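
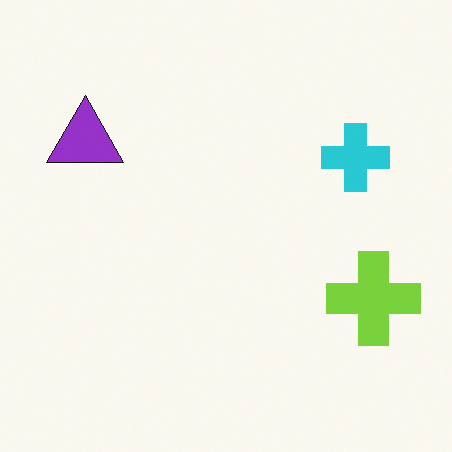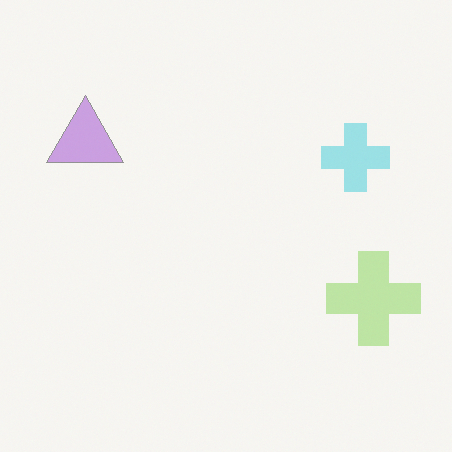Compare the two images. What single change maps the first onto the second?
It was washed out (contrast reduced).

Tones are pushed toward mid-grey across the whole image — a global contrast change.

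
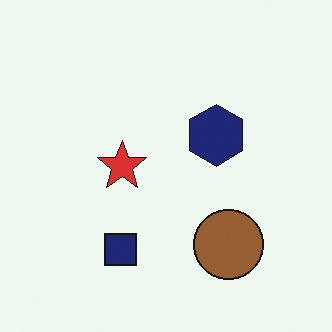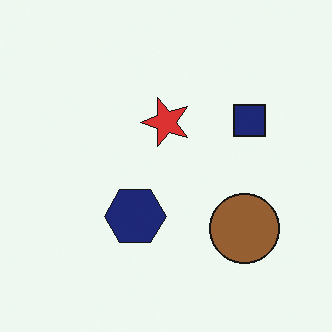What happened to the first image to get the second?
The second image is the first transposed (reflected across the top-left ↔ bottom-right diagonal).

Shapes have swapped their row and column positions — what was in the top-right is now in the bottom-left — a diagonal reflection.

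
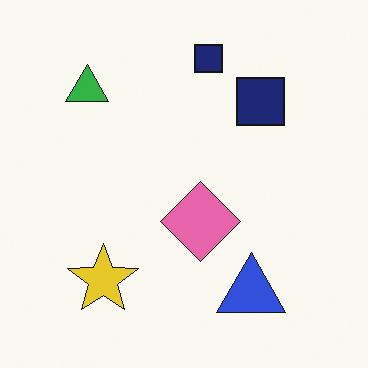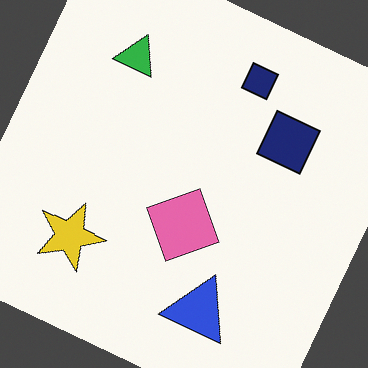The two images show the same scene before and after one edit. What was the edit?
The transformation is: rotated clockwise by a clearly visible amount.

Every shape is tilted by the same angle and the image corners show triangular fill wedges — a whole-image rotation by a non-right angle.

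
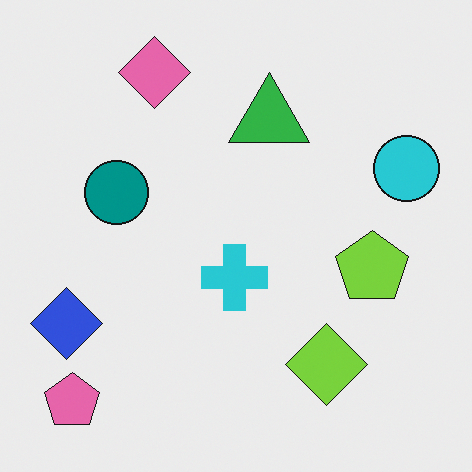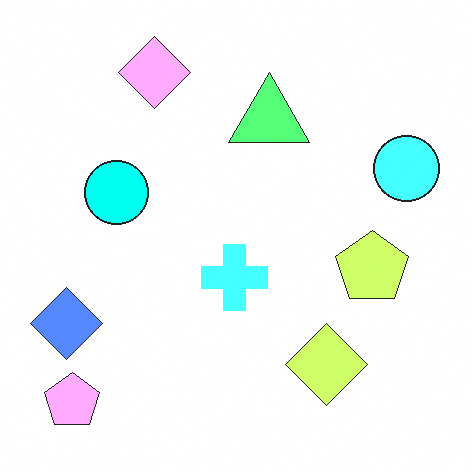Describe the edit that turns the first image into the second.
This is the original image noticeably brightened.

Every pixel — background and shapes alike — is uniformly brightened.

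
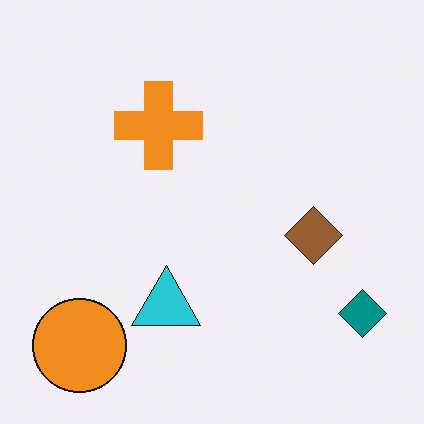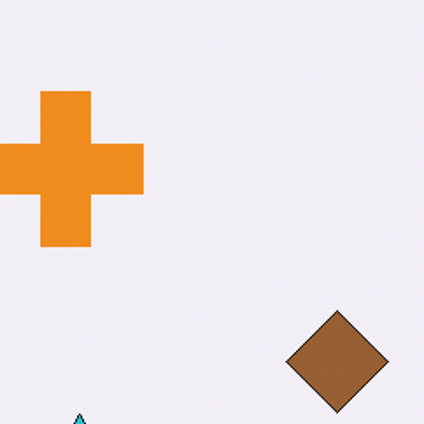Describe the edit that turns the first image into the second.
The image was cropped tightly and scaled back up.

The visible shapes are larger and the field of view is narrower; shapes near the original edges may be partly or wholly outside the frame — a crop-and-rescale.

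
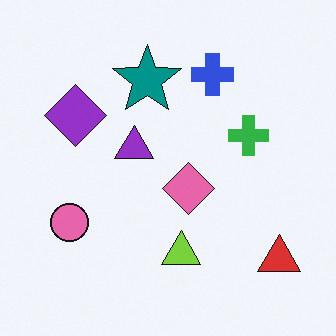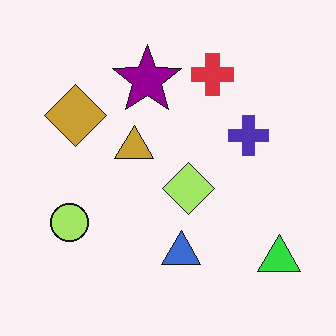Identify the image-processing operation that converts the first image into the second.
It was hue-shifted by a moderate amount.

Every shape's color has rotated by the same amount around the hue wheel — a uniform hue shift.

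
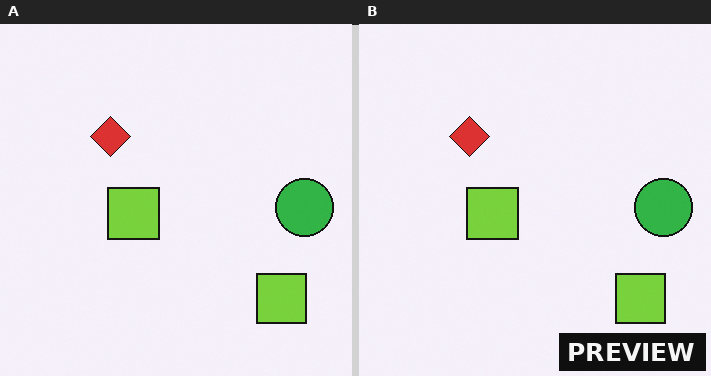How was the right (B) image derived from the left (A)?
Watermarked with the text "PREVIEW" in the lower-right corner.

A dark label reading "PREVIEW" appears in the lower-right corner.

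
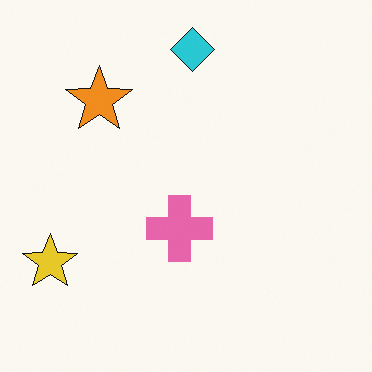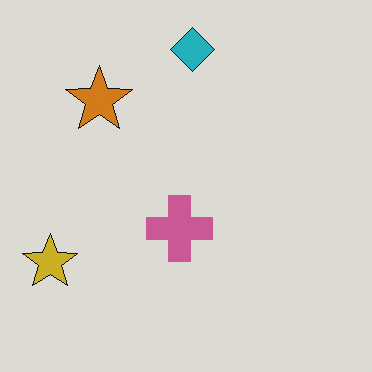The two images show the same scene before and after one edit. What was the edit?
Darkened a little.

Every pixel — background and shapes alike — is uniformly darkened.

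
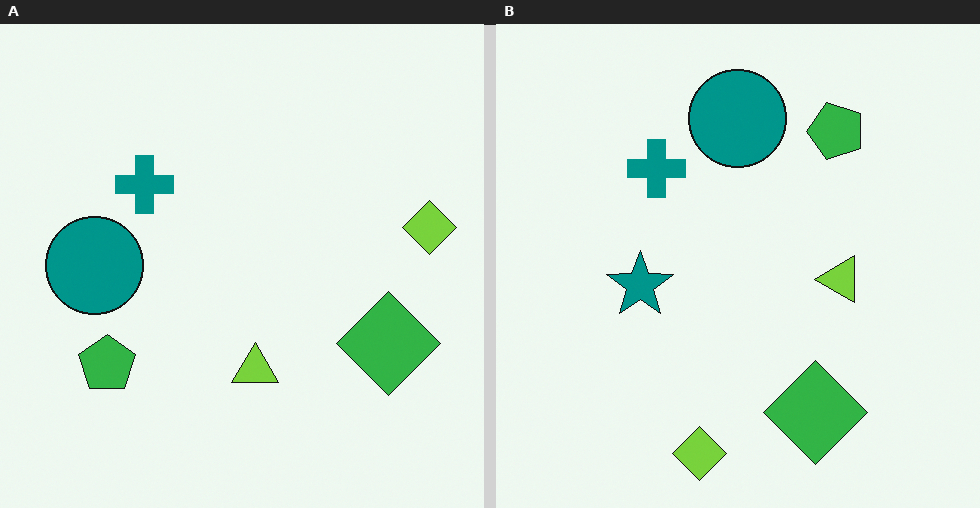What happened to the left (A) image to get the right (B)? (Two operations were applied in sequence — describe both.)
The right (B) image is the left (A) transposed (reflected across the top-left ↔ bottom-right diagonal), then overlaid with an additional teal star.

Shapes have swapped their row and column positions — what was in the top-right is now in the bottom-left — a diagonal reflection. A teal star appears in the right (B) image that is absent from the left (A).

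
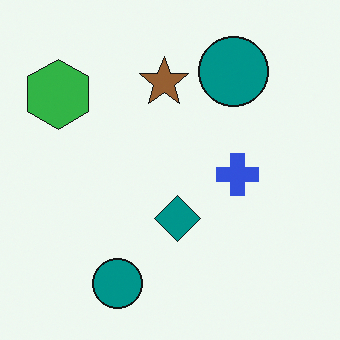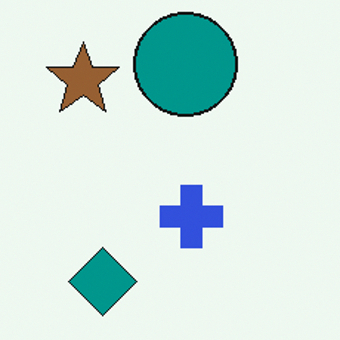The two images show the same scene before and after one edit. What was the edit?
The second image is the first cropped slightly and scaled back up.

The visible shapes are larger and the field of view is narrower; shapes near the original edges may be partly or wholly outside the frame — a crop-and-rescale.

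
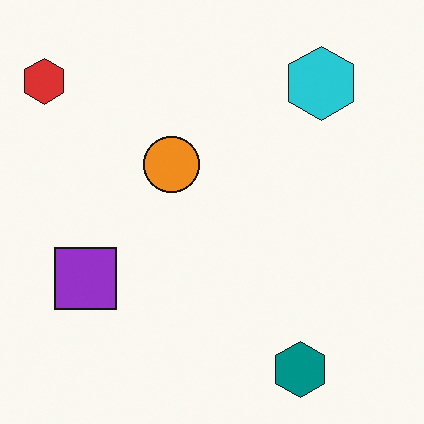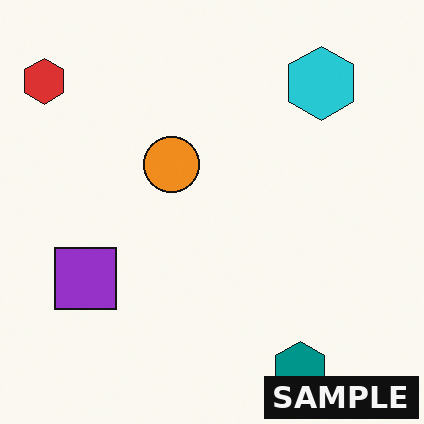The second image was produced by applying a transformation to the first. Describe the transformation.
Watermarked with the text "SAMPLE" in the lower-right corner.

A dark label reading "SAMPLE" appears in the lower-right corner.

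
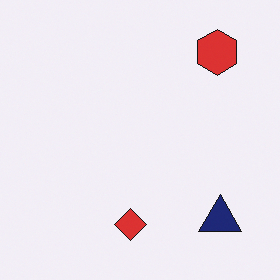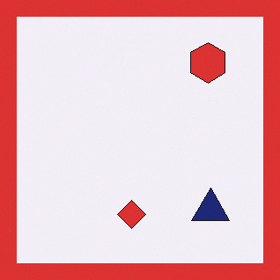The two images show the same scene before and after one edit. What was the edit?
The second image is the first framed with a red border.

A solid red frame runs around the edge of the second image, with the content slightly shrunk inside it.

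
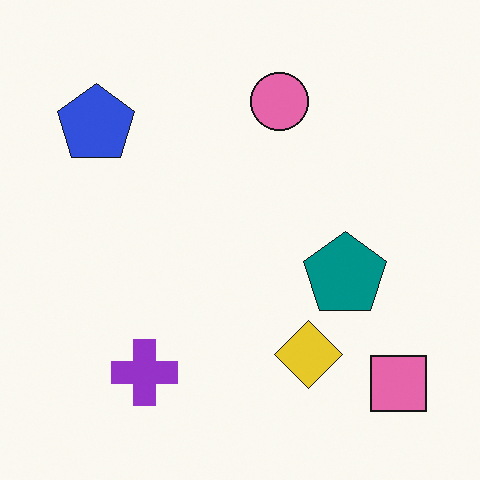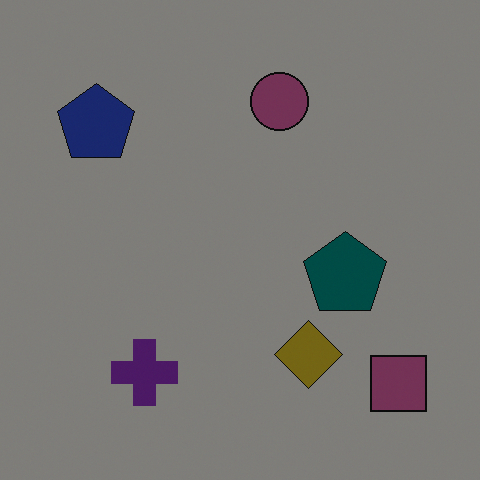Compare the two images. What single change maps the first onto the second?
This is the original image darkened a lot.

Every pixel — background and shapes alike — is uniformly darkened.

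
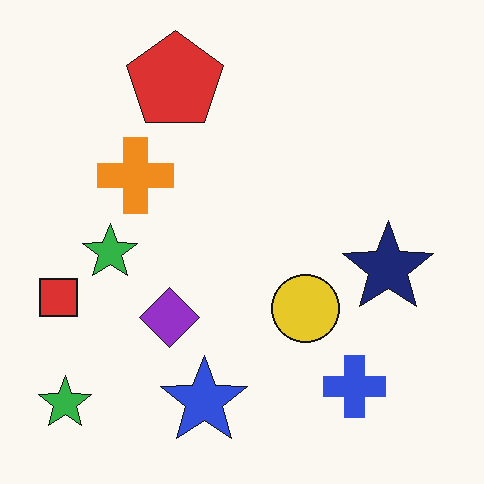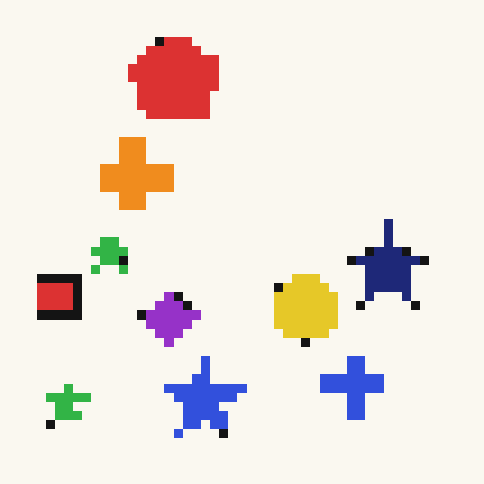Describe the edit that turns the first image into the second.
It was heavily pixelated into large blocks.

Shapes are reduced to large square blocks; fine edges and outlines are lost — a downscale-then-upscale (mosaic) effect.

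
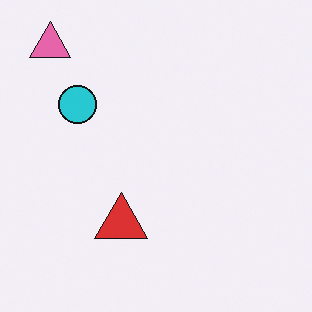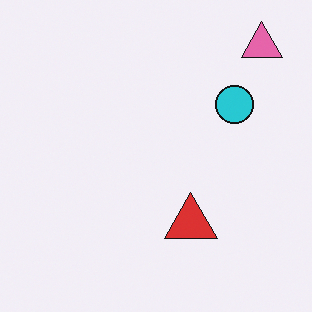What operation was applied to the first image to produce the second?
This is the original image flipped horizontally (left ↔ right).

The pink triangle is in the top-left of the first image and the top-right of the second — shapes on opposite sides of the vertical midline have swapped in a mirror flip.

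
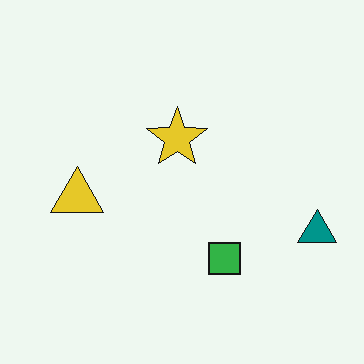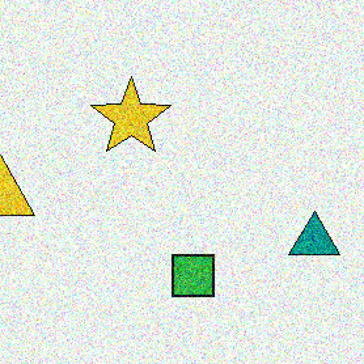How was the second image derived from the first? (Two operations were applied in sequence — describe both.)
It was degraded with strong gaussian noise, then cropped to a modestly smaller region and rescaled.

Random speckle covers the whole image, including the flat background. The visible shapes are larger and the field of view is narrower; shapes near the original edges may be partly or wholly outside the frame — a crop-and-rescale.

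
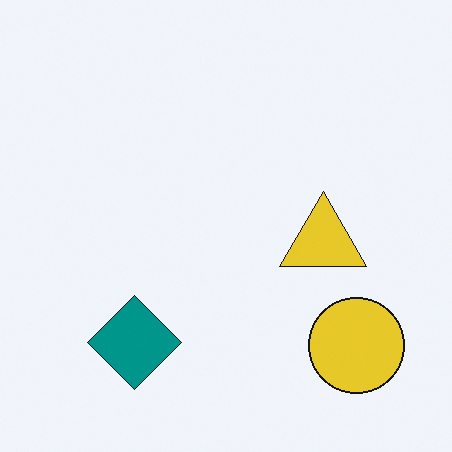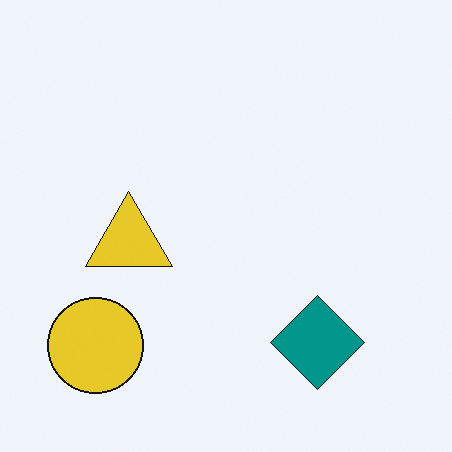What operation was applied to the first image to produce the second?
The transformation is: flipped horizontally (left ↔ right).

The yellow circle is in the bottom-right of the first image and the bottom-left of the second — shapes on opposite sides of the vertical midline have swapped in a mirror flip.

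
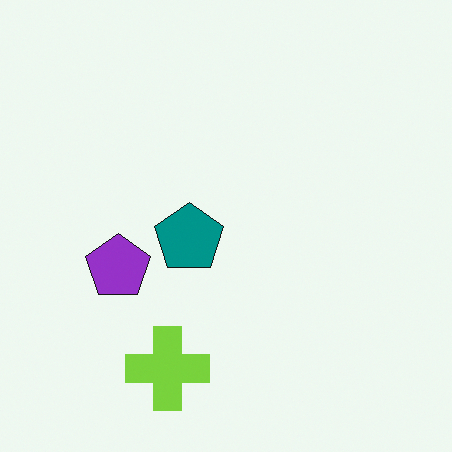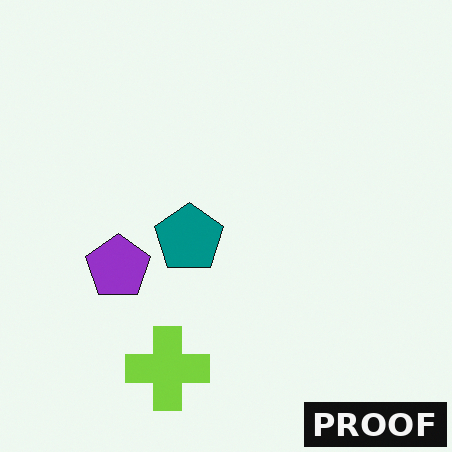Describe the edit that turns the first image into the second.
The second image is the first watermarked with the text "PROOF" in the lower-right corner.

A dark label reading "PROOF" appears in the lower-right corner.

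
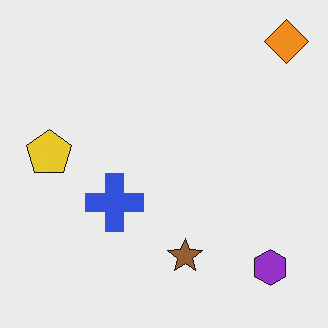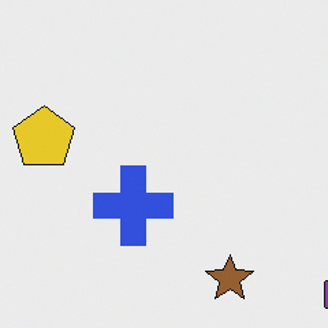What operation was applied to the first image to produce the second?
This is the original image cropped to a modestly smaller region and rescaled.

The visible shapes are larger and the field of view is narrower; shapes near the original edges may be partly or wholly outside the frame — a crop-and-rescale.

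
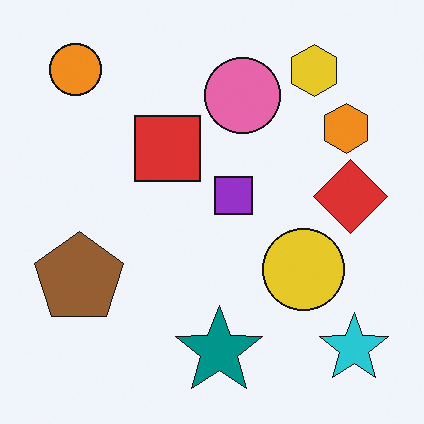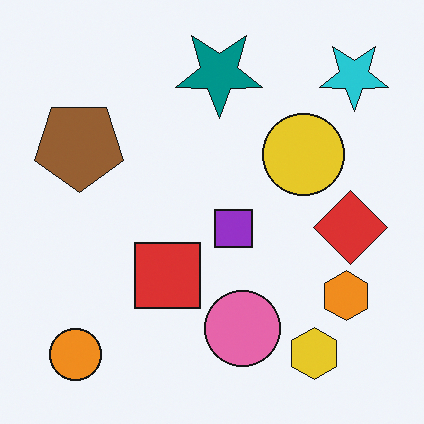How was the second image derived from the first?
The second image is the first flipped vertically (top ↔ bottom).

The orange circle is in the top-left of the first image and the bottom-left of the second — shapes on opposite sides of the horizontal midline have swapped in a mirror flip.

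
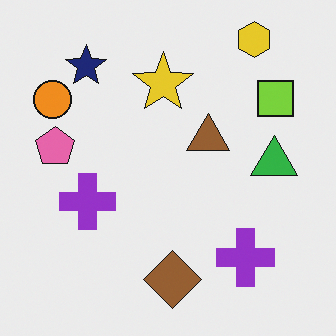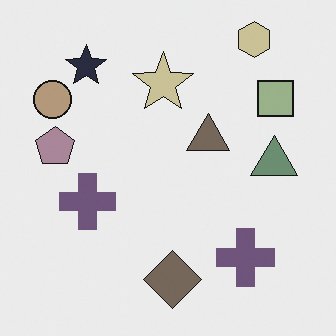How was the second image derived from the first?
It was made much more muted (saturation change).

All colors are more muted and greyish — a global saturation change.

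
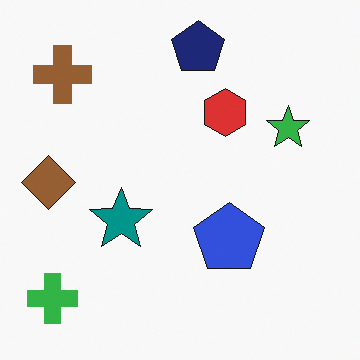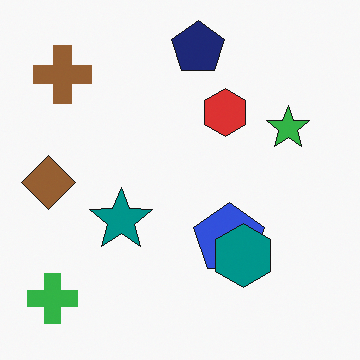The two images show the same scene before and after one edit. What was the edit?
The image was overlaid with an additional teal hexagon.

A teal hexagon appears in the second image that is absent from the first.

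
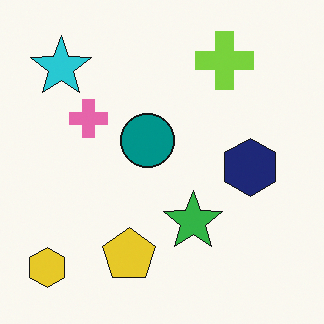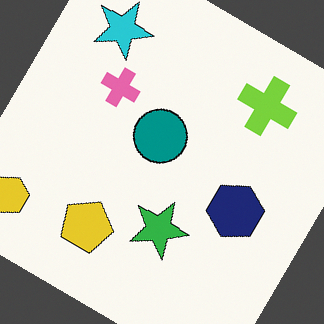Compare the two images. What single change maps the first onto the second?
It was rotated clockwise by a large amount — several tens of degrees.

Every shape is tilted by the same angle and the image corners show triangular fill wedges — a whole-image rotation by a non-right angle.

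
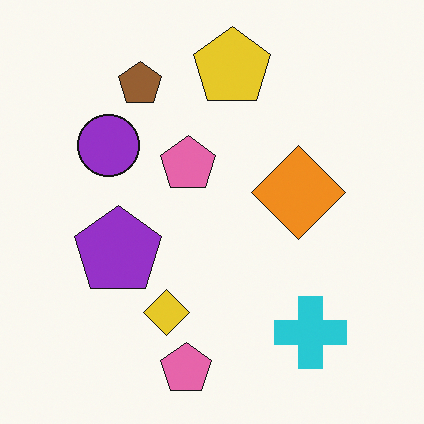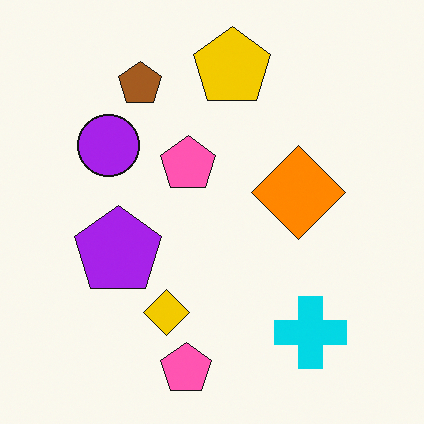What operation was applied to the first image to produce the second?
The transformation is: slightly oversaturated.

All colors are more vivid — a global saturation change.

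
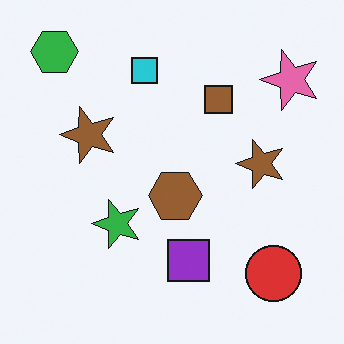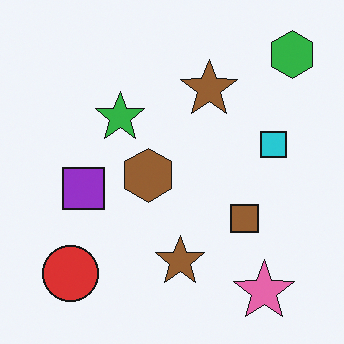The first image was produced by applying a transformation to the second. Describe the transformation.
The image was rotated 90° counter-clockwise.

The green hexagon sits in the top-right of the second image and the top-left of the first — consistent with a whole-image 90° counter-clockwise rotation.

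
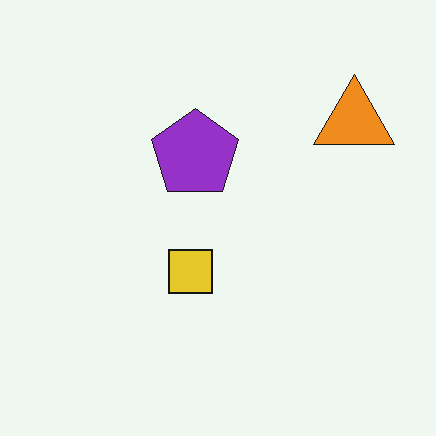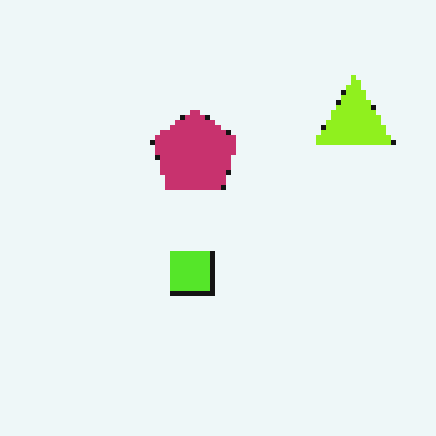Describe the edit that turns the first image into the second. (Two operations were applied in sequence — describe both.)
This is the original image hue-shifted by a small amount, then mildly pixelated.

Every shape's color has rotated by the same amount around the hue wheel — a uniform hue shift. Shapes are reduced to large square blocks; fine edges and outlines are lost — a downscale-then-upscale (mosaic) effect.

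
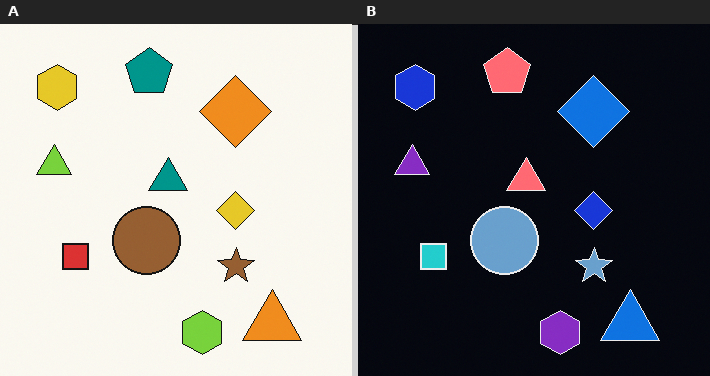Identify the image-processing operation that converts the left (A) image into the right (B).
Color-inverted (negative).

The light background has become dark and every shape's color is its complement — a photographic negative.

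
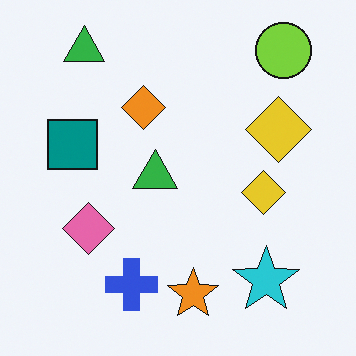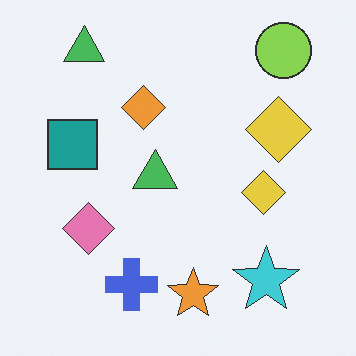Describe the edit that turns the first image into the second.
Given slightly reduced contrast.

Tones are pushed toward mid-grey across the whole image — a global contrast change.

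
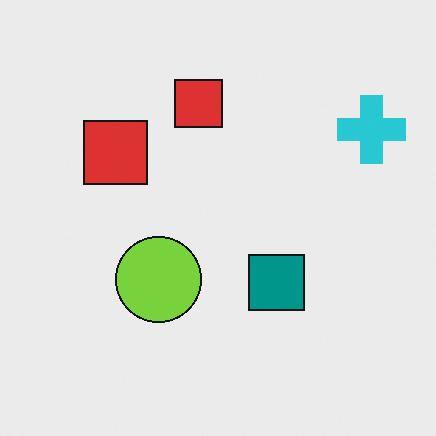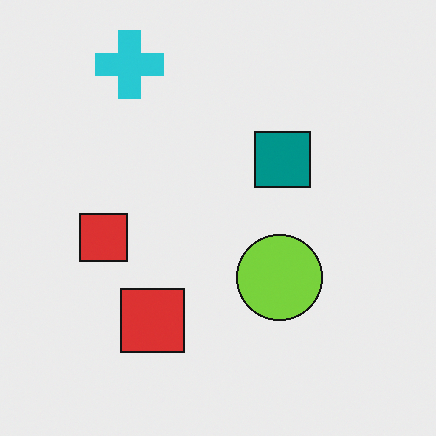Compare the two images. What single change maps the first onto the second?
The transformation is: rotated 90° counter-clockwise.

The cyan cross sits in the top-right of the first image and the top-left of the second — consistent with a whole-image 90° counter-clockwise rotation.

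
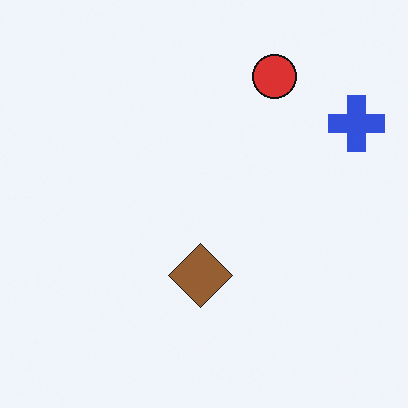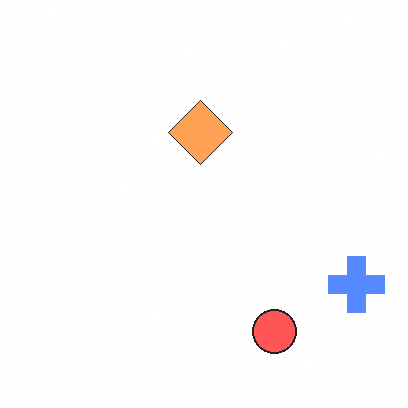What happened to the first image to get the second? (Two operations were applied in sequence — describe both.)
This is the original image flipped vertically (top ↔ bottom), then noticeably brightened.

The red circle is in the top-right of the first image and the bottom-right of the second — shapes on opposite sides of the horizontal midline have swapped in a mirror flip. Every pixel — background and shapes alike — is uniformly brightened.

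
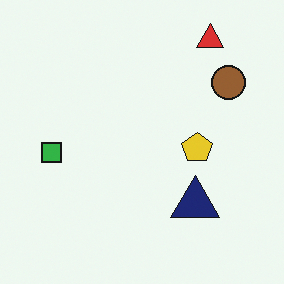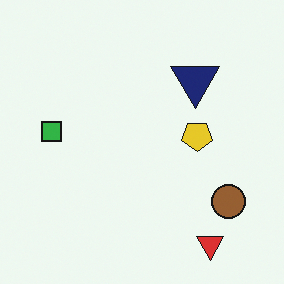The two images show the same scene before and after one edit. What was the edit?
It was flipped vertically (top ↔ bottom).

The red triangle is in the top-right of the first image and the bottom-right of the second — shapes on opposite sides of the horizontal midline have swapped in a mirror flip.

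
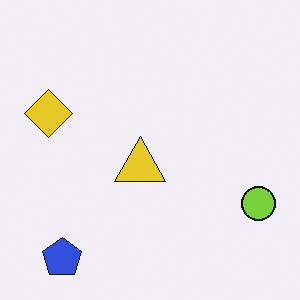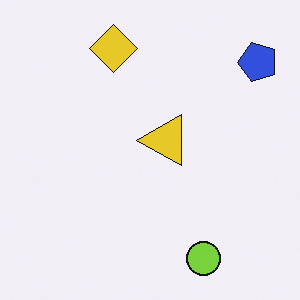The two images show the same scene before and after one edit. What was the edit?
The image was transposed (reflected across the top-left ↔ bottom-right diagonal).

Shapes have swapped their row and column positions — what was in the top-right is now in the bottom-left — a diagonal reflection.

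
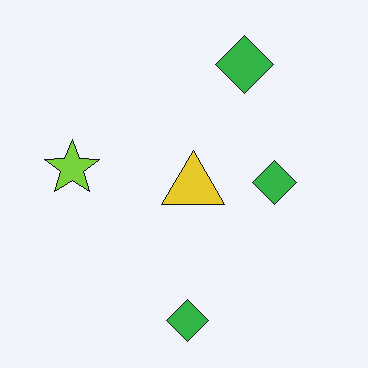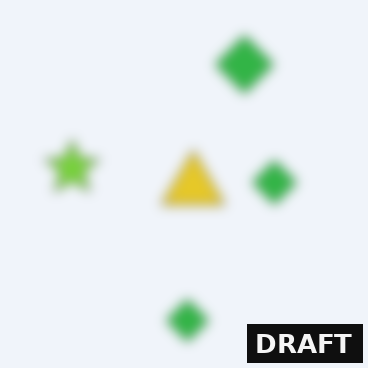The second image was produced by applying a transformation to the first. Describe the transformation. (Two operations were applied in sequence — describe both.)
The transformation is: strongly gaussian-blurred, then watermarked with the text "DRAFT" in the lower-right corner.

Shape edges and outlines are uniformly softened across the whole image. A dark label reading "DRAFT" appears in the lower-right corner.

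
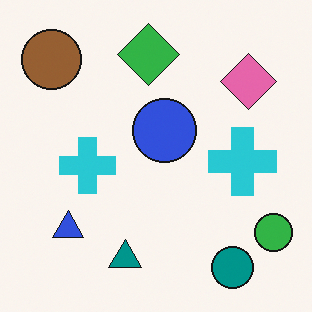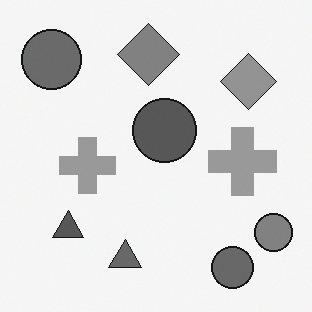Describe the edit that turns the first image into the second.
The transformation is: converted to grayscale.

All color is removed — every shape is now a shade of grey.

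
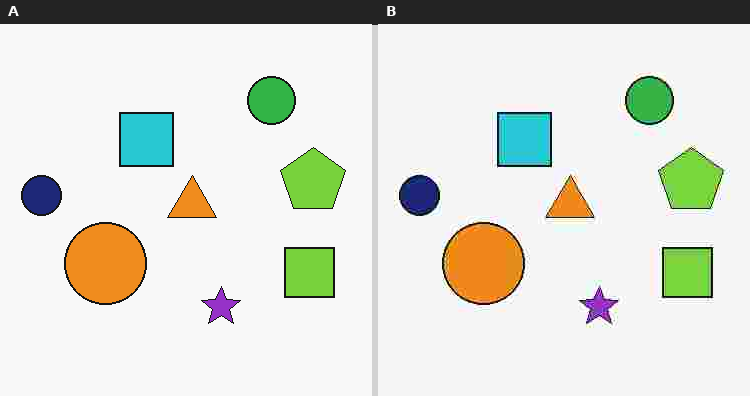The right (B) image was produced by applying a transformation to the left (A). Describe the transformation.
Heavily JPEG-compressed with obvious blocking artifacts.

Blocky 8×8 compression artifacts appear around shape edges and the flat background shows ringing — characteristic JPEG degradation.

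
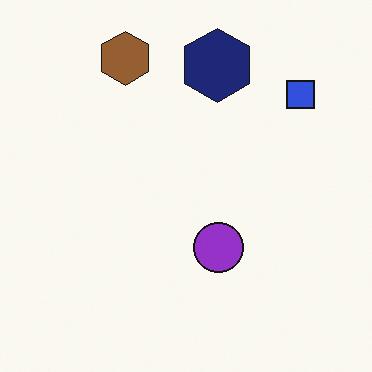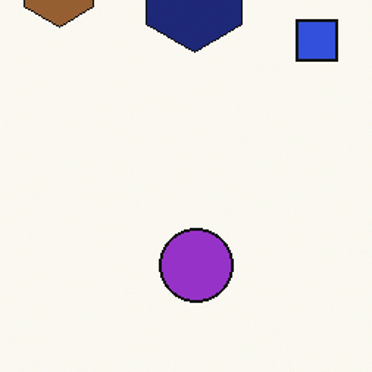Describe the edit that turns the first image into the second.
The image was cropped to a modestly smaller region and rescaled.

The visible shapes are larger and the field of view is narrower; shapes near the original edges may be partly or wholly outside the frame — a crop-and-rescale.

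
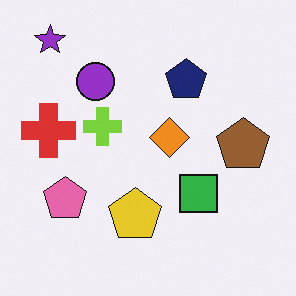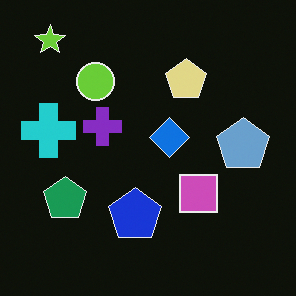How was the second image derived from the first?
The transformation is: color-inverted (negative).

The light background has become dark and every shape's color is its complement — a photographic negative.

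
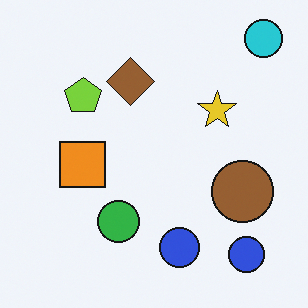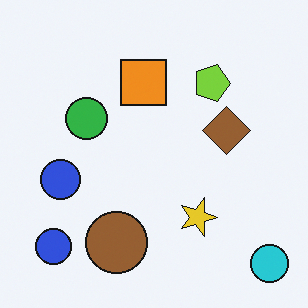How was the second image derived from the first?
It was rotated 90° clockwise.

The cyan circle sits in the top-right of the first image and the bottom-right of the second — consistent with a whole-image 90° clockwise rotation.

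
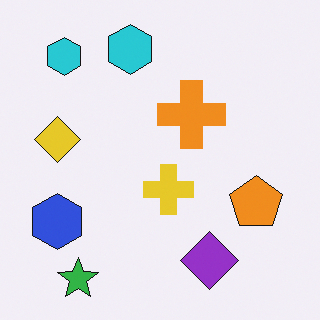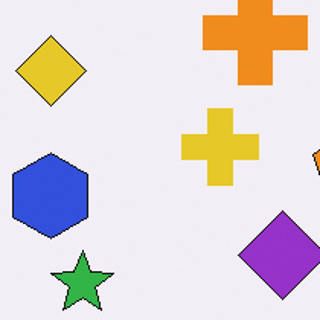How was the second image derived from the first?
The image was cropped to a modestly smaller region and rescaled.

The visible shapes are larger and the field of view is narrower; shapes near the original edges may be partly or wholly outside the frame — a crop-and-rescale.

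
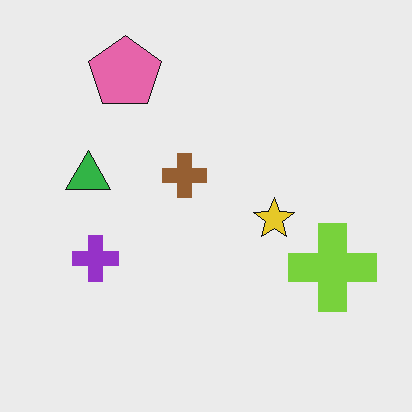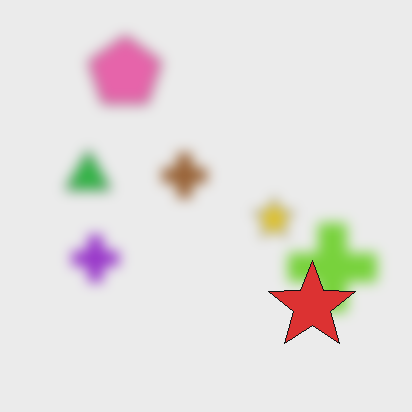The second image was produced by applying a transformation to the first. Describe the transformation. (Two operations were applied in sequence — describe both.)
Strongly gaussian-blurred, then overlaid with an additional red star.

Shape edges and outlines are uniformly softened across the whole image. A red star appears in the second image that is absent from the first.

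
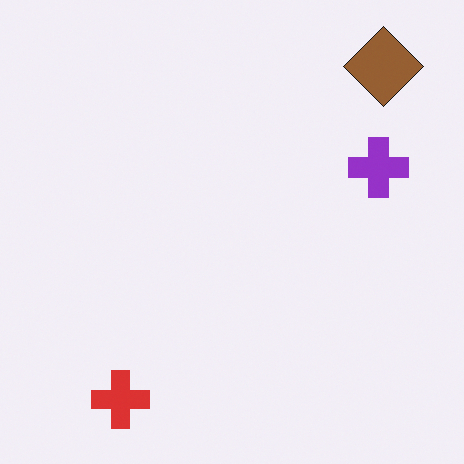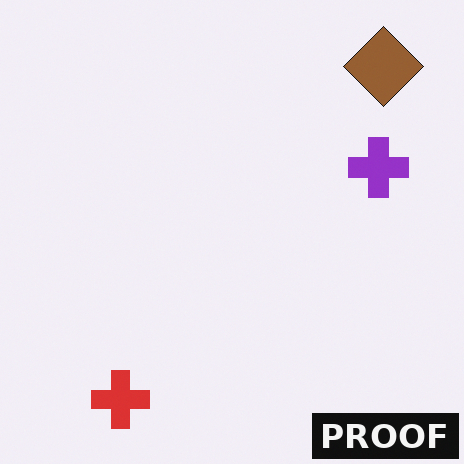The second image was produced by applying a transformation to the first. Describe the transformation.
The transformation is: watermarked with the text "PROOF" in the lower-right corner.

A dark label reading "PROOF" appears in the lower-right corner.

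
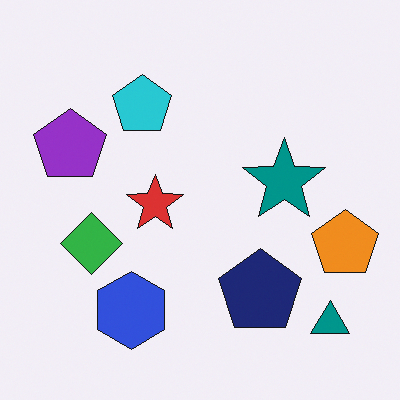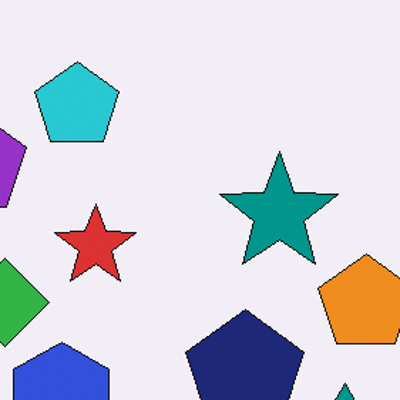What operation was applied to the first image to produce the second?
The transformation is: cropped slightly and scaled back up.

The visible shapes are larger and the field of view is narrower; shapes near the original edges may be partly or wholly outside the frame — a crop-and-rescale.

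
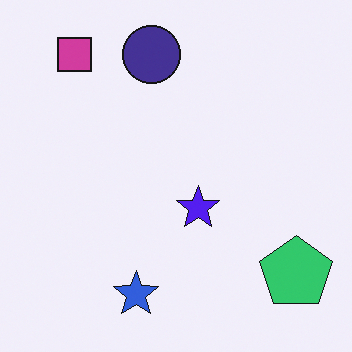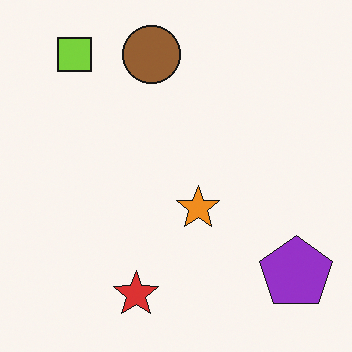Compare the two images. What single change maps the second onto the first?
Hue-shifted by a large amount.

Every shape's color has rotated by the same amount around the hue wheel — a uniform hue shift.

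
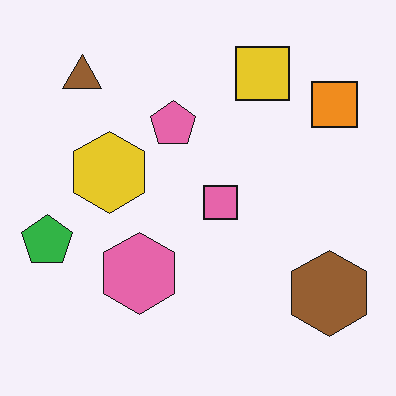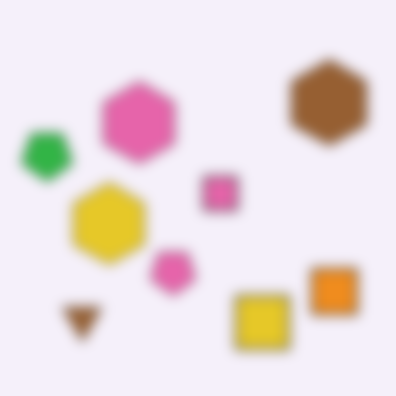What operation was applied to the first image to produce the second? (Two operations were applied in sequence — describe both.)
The transformation is: heavily blurred, then flipped vertically (top ↔ bottom).

Shape edges and outlines are uniformly softened across the whole image. The yellow square is in the top of the first image and the bottom of the second — shapes on opposite sides of the horizontal midline have swapped in a mirror flip.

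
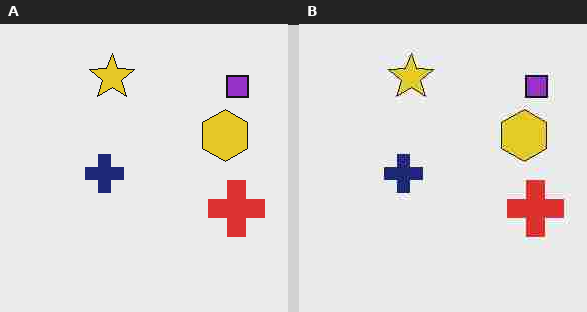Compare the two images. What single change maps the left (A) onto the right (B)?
It was degraded with heavy JPEG compression.

Blocky 8×8 compression artifacts appear around shape edges and the flat background shows ringing — characteristic JPEG degradation.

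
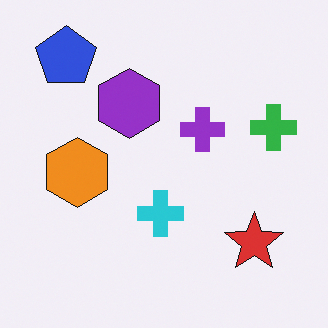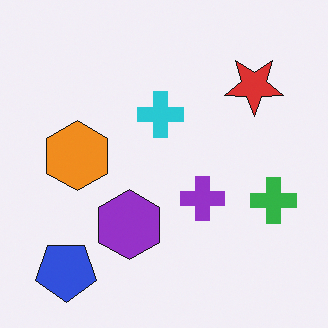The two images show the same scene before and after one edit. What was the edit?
Flipped vertically (top ↔ bottom).

The blue pentagon is in the top-left of the first image and the bottom-left of the second — shapes on opposite sides of the horizontal midline have swapped in a mirror flip.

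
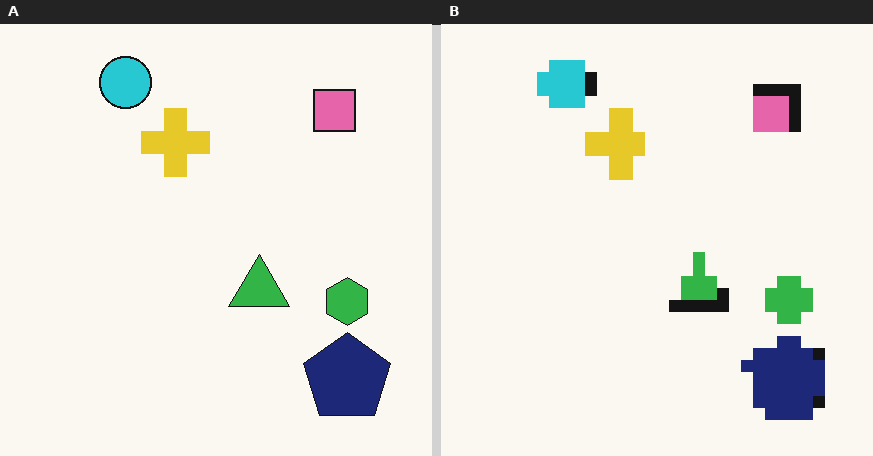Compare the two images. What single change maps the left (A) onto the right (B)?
The transformation is: coarsely pixelated.

Shapes are reduced to large square blocks; fine edges and outlines are lost — a downscale-then-upscale (mosaic) effect.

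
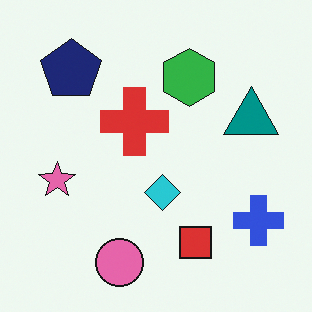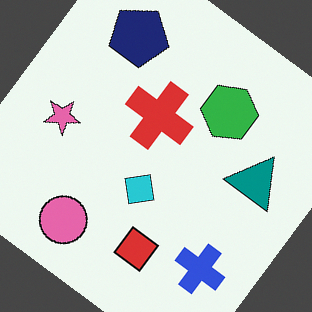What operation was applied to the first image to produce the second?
It was rotated clockwise by a large amount — several tens of degrees.

Every shape is tilted by the same angle and the image corners show triangular fill wedges — a whole-image rotation by a non-right angle.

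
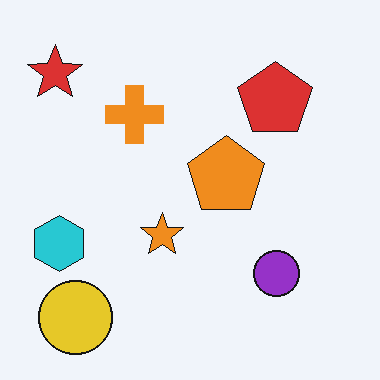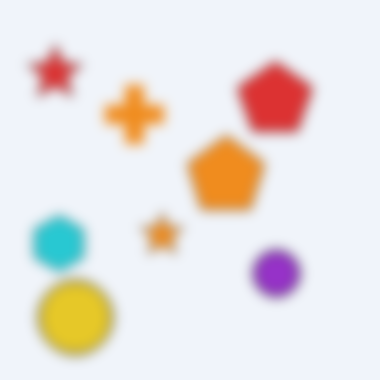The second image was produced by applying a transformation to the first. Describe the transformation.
The image was strongly gaussian-blurred.

Shape edges and outlines are uniformly softened across the whole image.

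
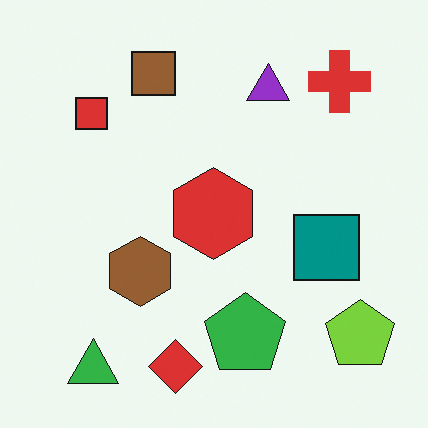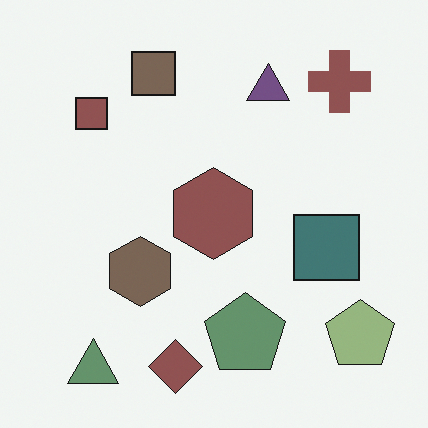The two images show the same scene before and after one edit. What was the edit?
The image was heavily desaturated.

All colors are more muted and greyish — a global saturation change.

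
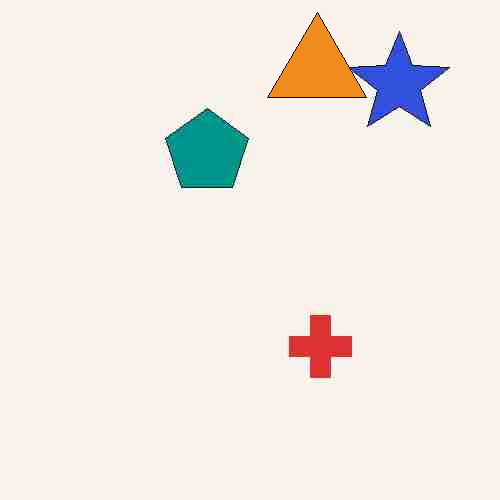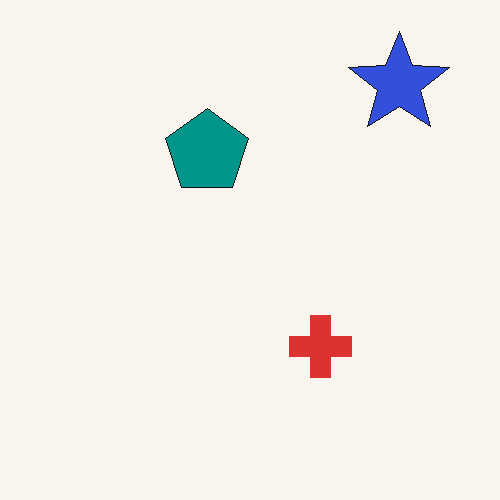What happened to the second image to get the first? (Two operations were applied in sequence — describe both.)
Degraded with heavy JPEG compression, then overlaid with an additional orange triangle.

Blocky 8×8 compression artifacts appear around shape edges and the flat background shows ringing — characteristic JPEG degradation. An orange triangle appears in the first image that is absent from the second.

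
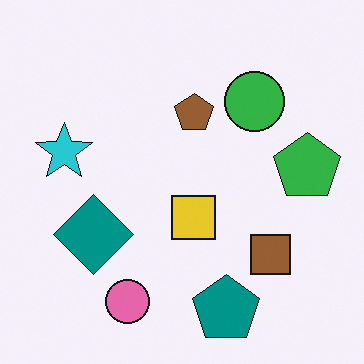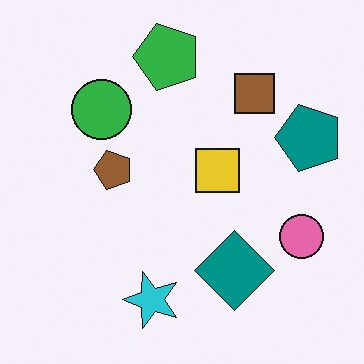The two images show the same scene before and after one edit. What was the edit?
Rotated 90° counter-clockwise.

The teal pentagon sits in the bottom of the first image and the right of the second — consistent with a whole-image 90° counter-clockwise rotation.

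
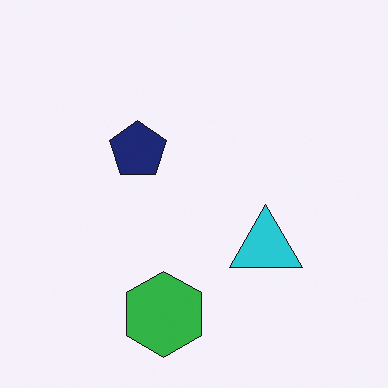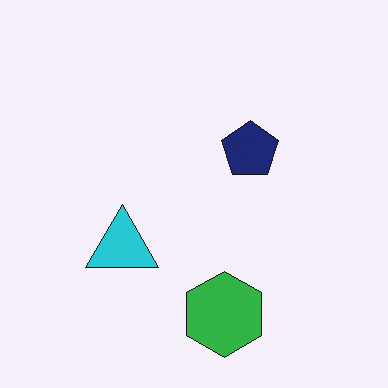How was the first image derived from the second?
This is the original image flipped horizontally (left ↔ right).

The cyan triangle is in the left of the second image and the right of the first — shapes on opposite sides of the vertical midline have swapped in a mirror flip.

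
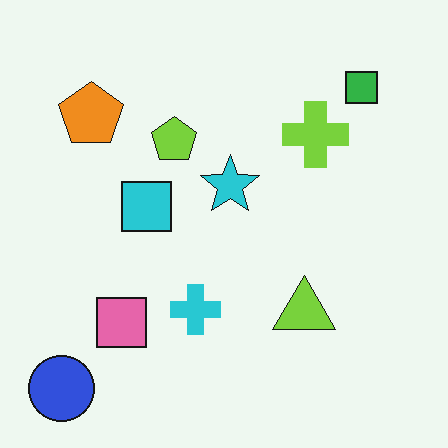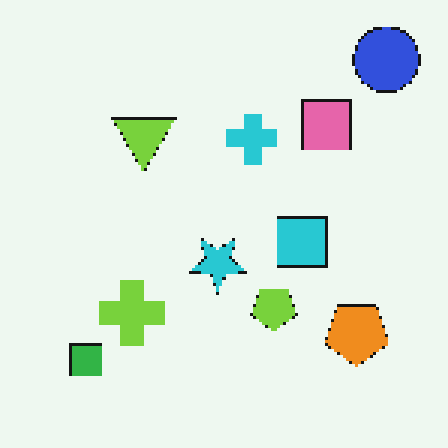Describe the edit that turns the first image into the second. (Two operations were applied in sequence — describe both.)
The transformation is: rotated 180°, then lightly pixelated (a mild mosaic effect).

The blue circle sits in the bottom-left of the first image and the top-right of the second — consistent with a whole-image 180° rotation. Shapes are reduced to large square blocks; fine edges and outlines are lost — a downscale-then-upscale (mosaic) effect.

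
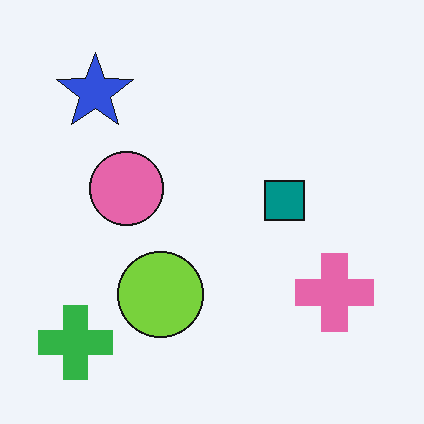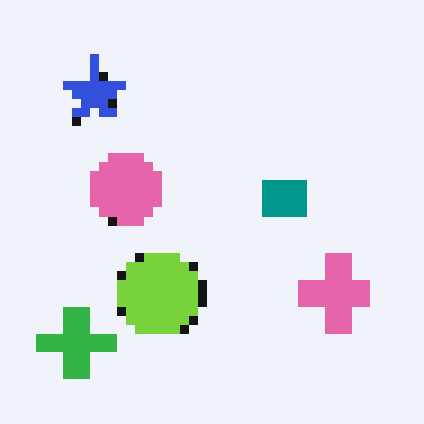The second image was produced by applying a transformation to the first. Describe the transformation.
This is the original image heavily pixelated into large blocks.

Shapes are reduced to large square blocks; fine edges and outlines are lost — a downscale-then-upscale (mosaic) effect.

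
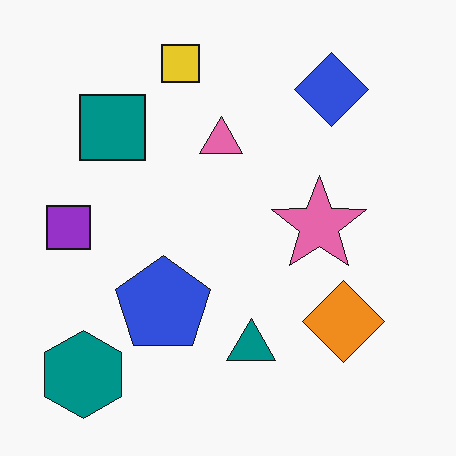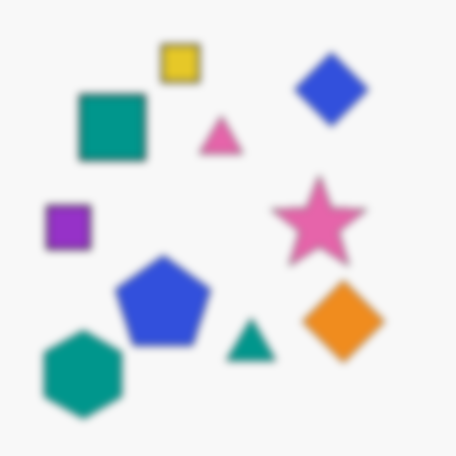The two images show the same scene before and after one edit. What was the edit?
Noticeably gaussian-blurred.

Shape edges and outlines are uniformly softened across the whole image.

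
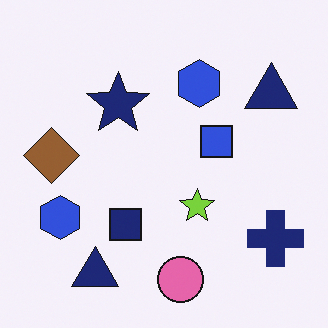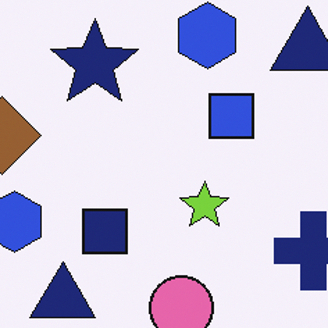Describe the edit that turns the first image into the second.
Cropped to a modestly smaller region and rescaled.

The visible shapes are larger and the field of view is narrower; shapes near the original edges may be partly or wholly outside the frame — a crop-and-rescale.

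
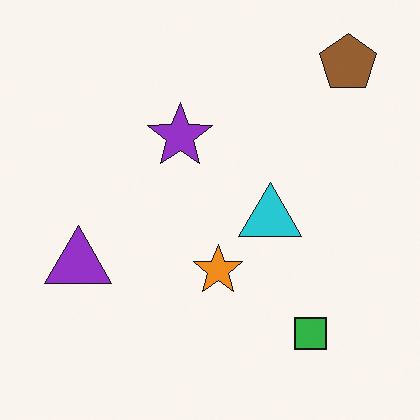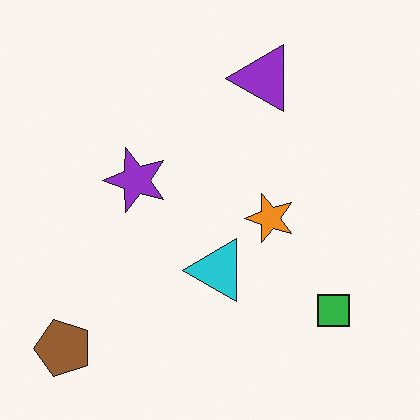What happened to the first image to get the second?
This is the original image transposed (reflected across the top-left ↔ bottom-right diagonal).

Shapes have swapped their row and column positions — what was in the top-right is now in the bottom-left — a diagonal reflection.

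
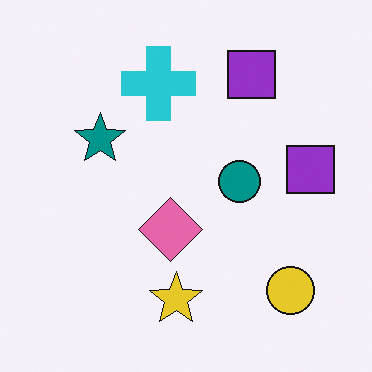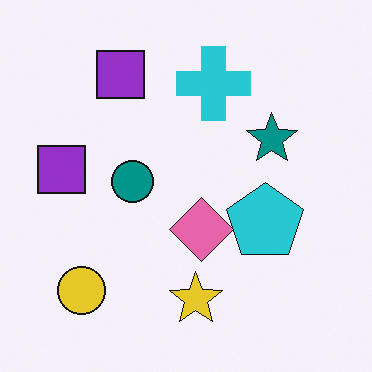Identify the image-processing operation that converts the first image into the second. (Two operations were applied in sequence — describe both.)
The image was flipped horizontally (left ↔ right), then overlaid with an additional cyan pentagon.

The yellow circle is in the bottom-right of the first image and the bottom-left of the second — shapes on opposite sides of the vertical midline have swapped in a mirror flip. A cyan pentagon appears in the second image that is absent from the first.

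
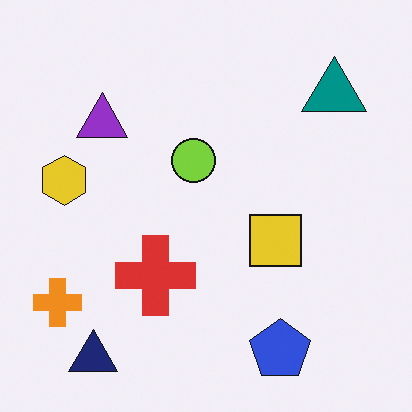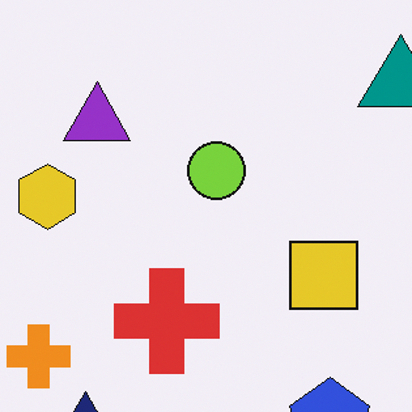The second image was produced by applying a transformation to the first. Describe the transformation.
This is the original image cropped to a modestly smaller region and rescaled.

The visible shapes are larger and the field of view is narrower; shapes near the original edges may be partly or wholly outside the frame — a crop-and-rescale.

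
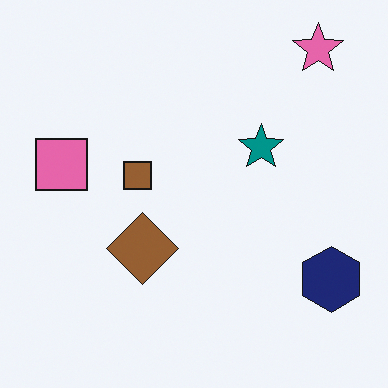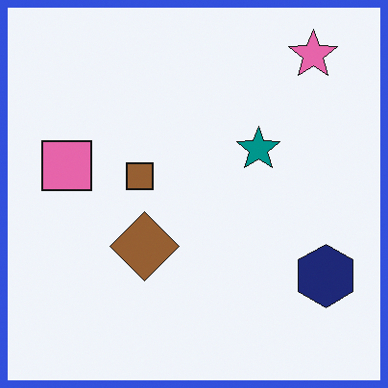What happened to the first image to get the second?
The image was framed with a blue border.

A solid blue frame runs around the edge of the second image, with the content slightly shrunk inside it.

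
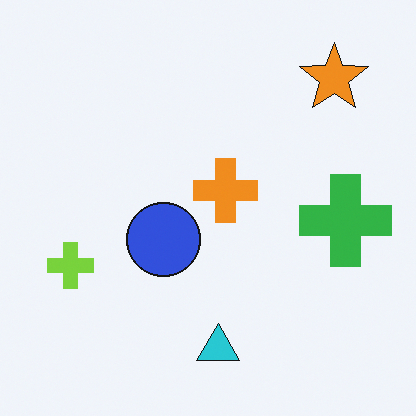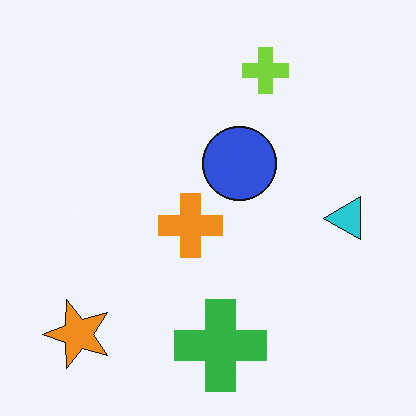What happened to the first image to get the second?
Transposed (reflected across the top-left ↔ bottom-right diagonal).

Shapes have swapped their row and column positions — what was in the top-right is now in the bottom-left — a diagonal reflection.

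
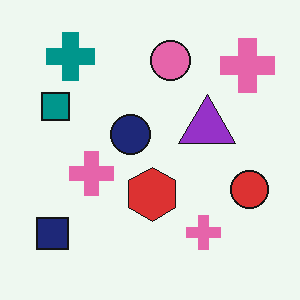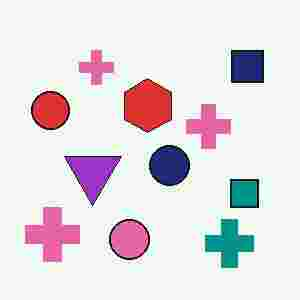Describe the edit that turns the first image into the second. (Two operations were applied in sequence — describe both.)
The second image is the first rotated 180°, then heavily JPEG-compressed with obvious blocking artifacts.

The navy square sits in the bottom-left of the first image and the top-right of the second — consistent with a whole-image 180° rotation. Blocky 8×8 compression artifacts appear around shape edges and the flat background shows ringing — characteristic JPEG degradation.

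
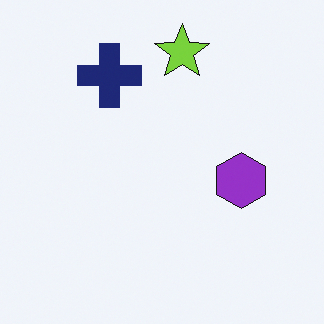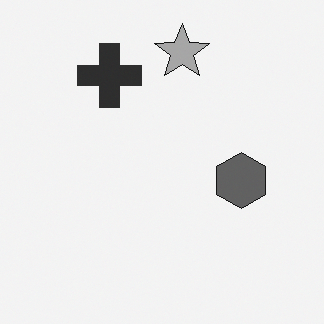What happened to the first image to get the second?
It was converted to grayscale.

All color is removed — every shape is now a shade of grey.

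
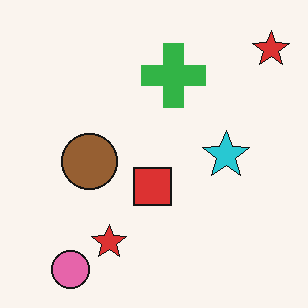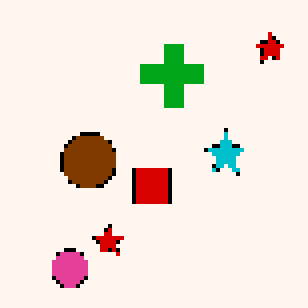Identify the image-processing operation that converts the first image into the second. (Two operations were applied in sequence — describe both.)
This is the original image given slightly increased contrast, then mildly pixelated.

Tones are pushed away from mid-grey across the whole image — a global contrast change. Shapes are reduced to large square blocks; fine edges and outlines are lost — a downscale-then-upscale (mosaic) effect.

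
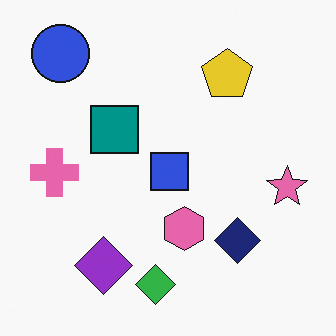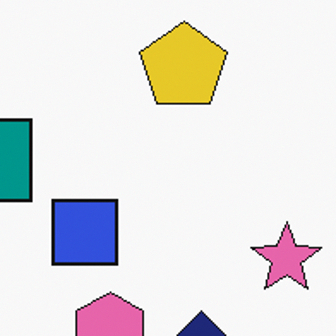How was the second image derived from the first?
It was cropped to a noticeably smaller region and rescaled.

The visible shapes are larger and the field of view is narrower; shapes near the original edges may be partly or wholly outside the frame — a crop-and-rescale.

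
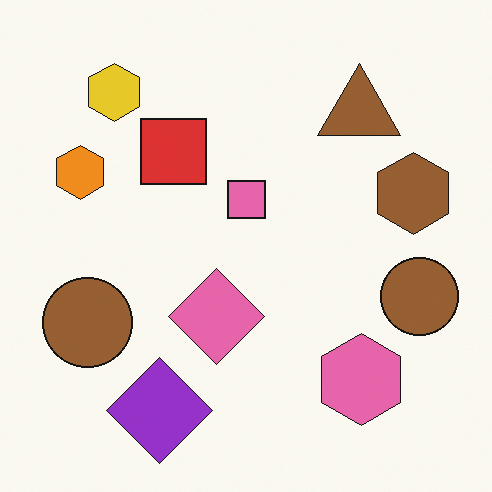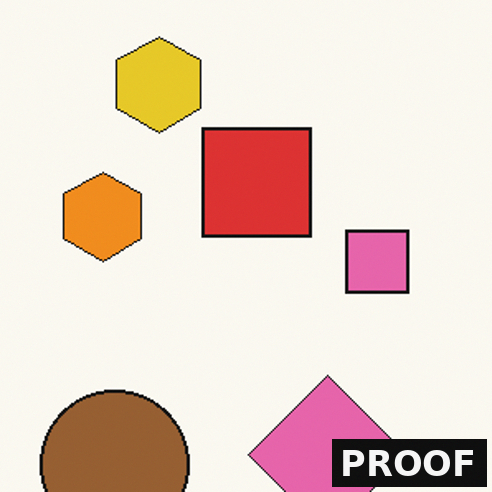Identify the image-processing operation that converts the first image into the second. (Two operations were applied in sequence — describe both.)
The second image is the first cropped tightly and scaled back up, then watermarked with the text "PROOF" in the lower-right corner.

The visible shapes are larger and the field of view is narrower; shapes near the original edges may be partly or wholly outside the frame — a crop-and-rescale. A dark label reading "PROOF" appears in the lower-right corner.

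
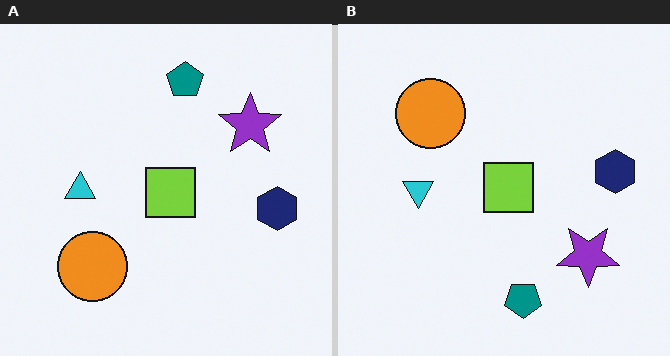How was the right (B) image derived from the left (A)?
The image was flipped vertically (top ↔ bottom).

The teal pentagon is in the top of the left (A) image and the bottom of the right (B) — shapes on opposite sides of the horizontal midline have swapped in a mirror flip.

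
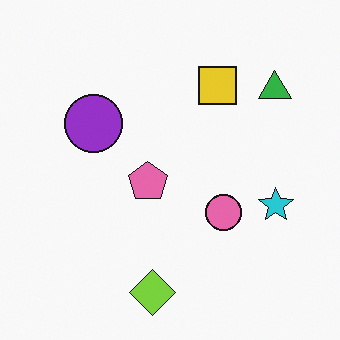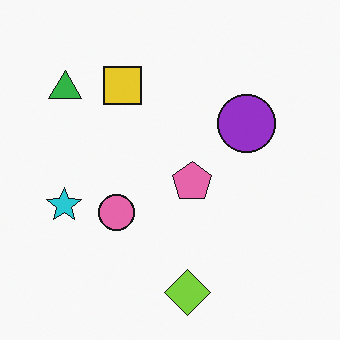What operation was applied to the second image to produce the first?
It was flipped horizontally (left ↔ right).

The cyan star is in the left of the second image and the right of the first — shapes on opposite sides of the vertical midline have swapped in a mirror flip.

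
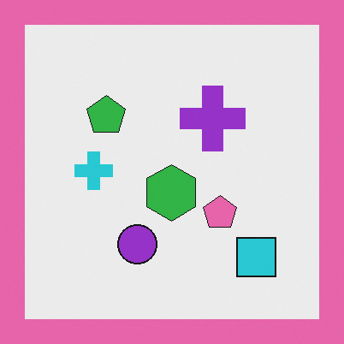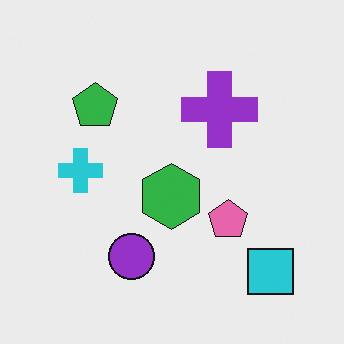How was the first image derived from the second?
The first image is the second framed with a pink border.

A solid pink frame runs around the edge of the first image, with the content slightly shrunk inside it.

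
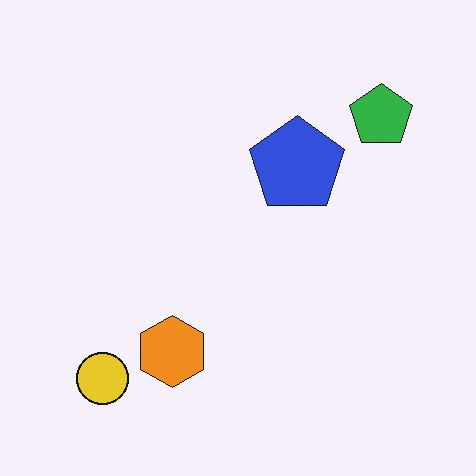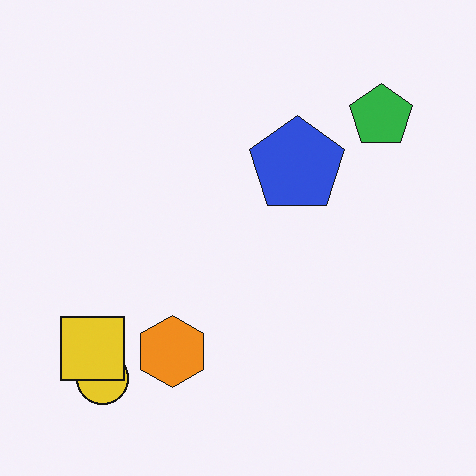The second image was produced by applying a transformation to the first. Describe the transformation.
It was overlaid with an additional yellow square.

A yellow square appears in the second image that is absent from the first.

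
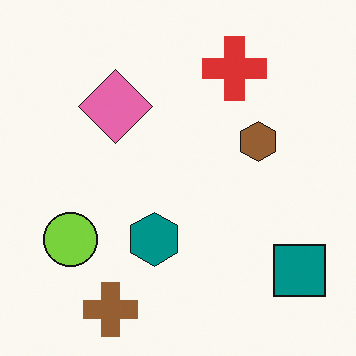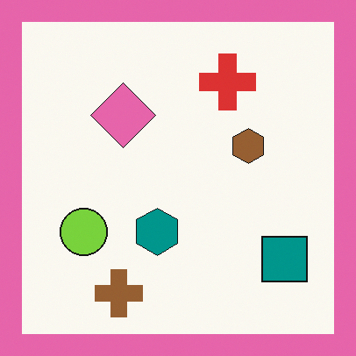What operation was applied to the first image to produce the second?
The transformation is: framed with a pink border.

A solid pink frame runs around the edge of the second image, with the content slightly shrunk inside it.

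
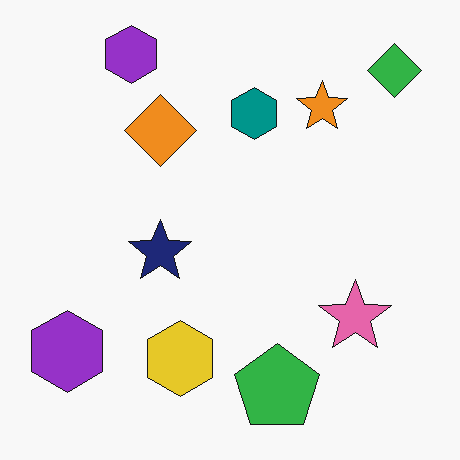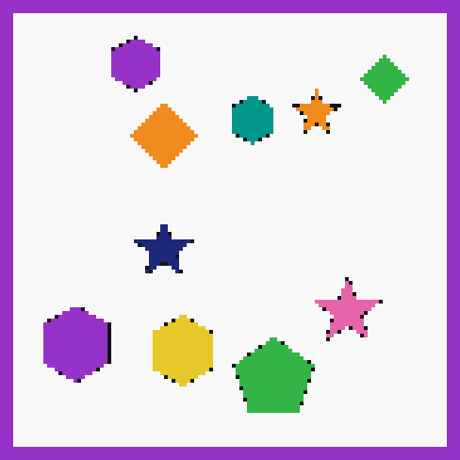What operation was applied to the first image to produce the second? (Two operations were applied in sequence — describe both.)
The transformation is: lightly pixelated (a mild mosaic effect), then framed with a purple border.

Shapes are reduced to large square blocks; fine edges and outlines are lost — a downscale-then-upscale (mosaic) effect. A solid purple frame runs around the edge of the second image, with the content slightly shrunk inside it.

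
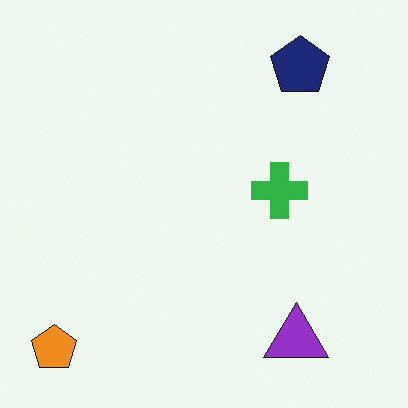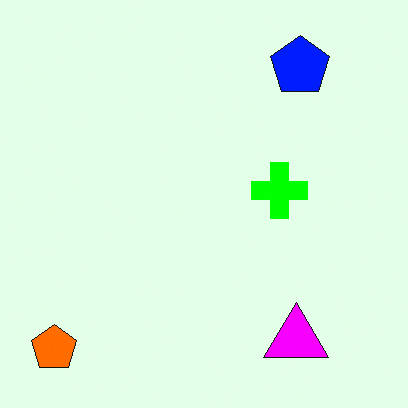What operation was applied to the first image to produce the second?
This is the original image heavily oversaturated.

All colors are more vivid — a global saturation change.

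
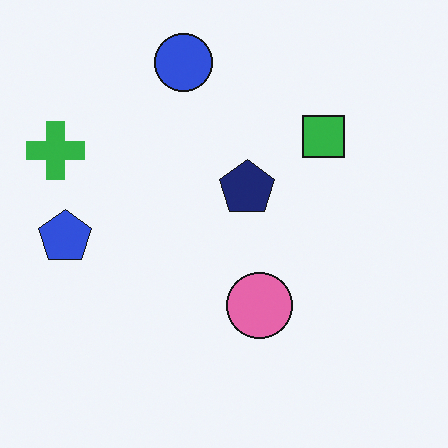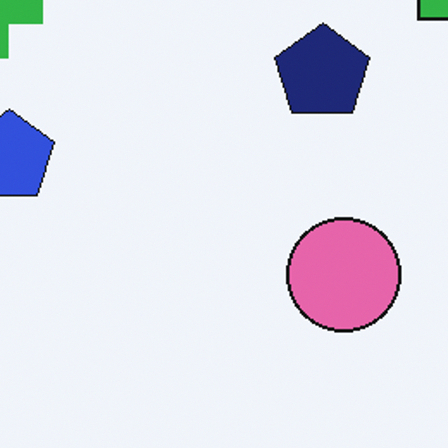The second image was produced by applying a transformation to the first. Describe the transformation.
This is the original image cropped to a noticeably smaller region and rescaled.

The visible shapes are larger and the field of view is narrower; shapes near the original edges may be partly or wholly outside the frame — a crop-and-rescale.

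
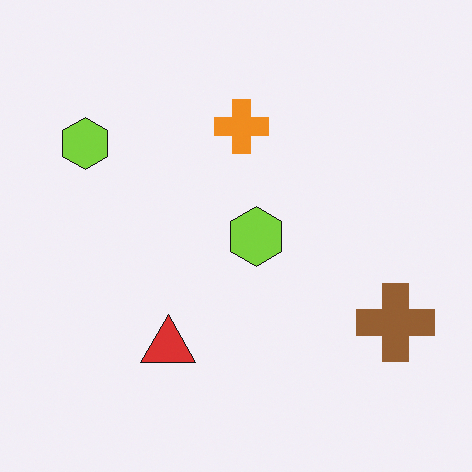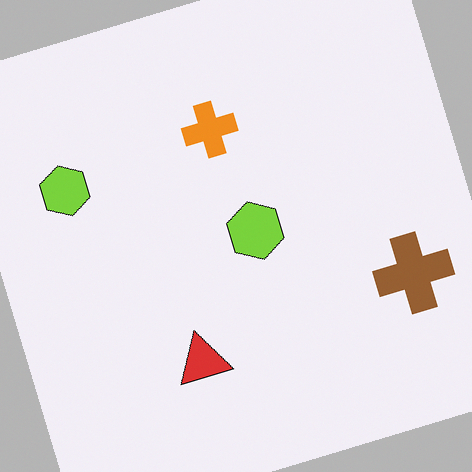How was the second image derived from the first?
The second image is the first rotated counter-clockwise by a moderate amount.

Every shape is tilted by the same angle and the image corners show triangular fill wedges — a whole-image rotation by a non-right angle.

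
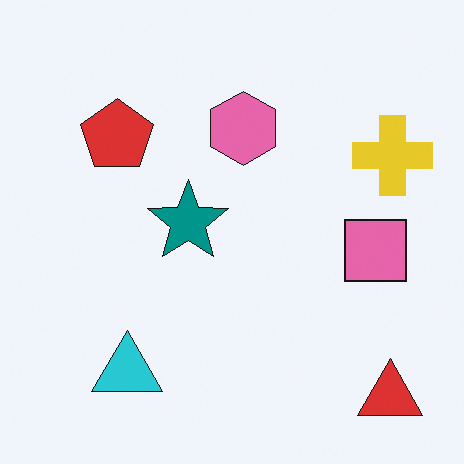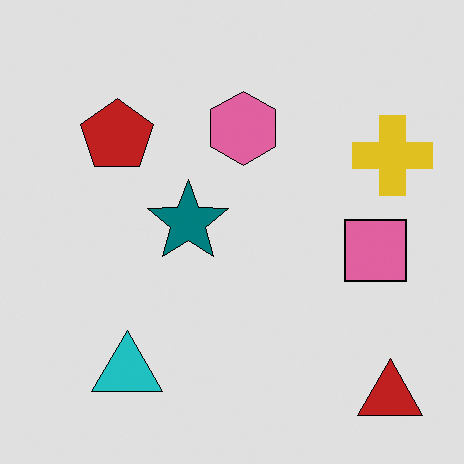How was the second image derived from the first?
The image was moderately posterized.

Each flat color has snapped to a coarser quantized level — most visibly, the near-white background has dropped to a flat grey.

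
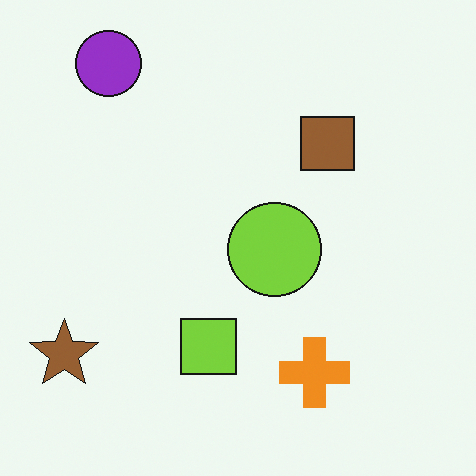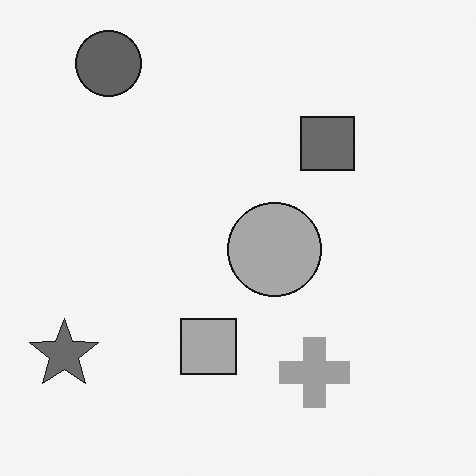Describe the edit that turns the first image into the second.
It was converted to grayscale.

All color is removed — every shape is now a shade of grey.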